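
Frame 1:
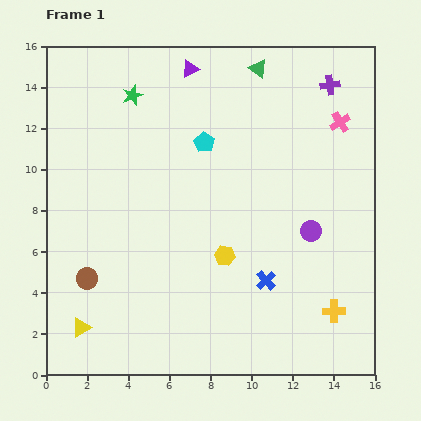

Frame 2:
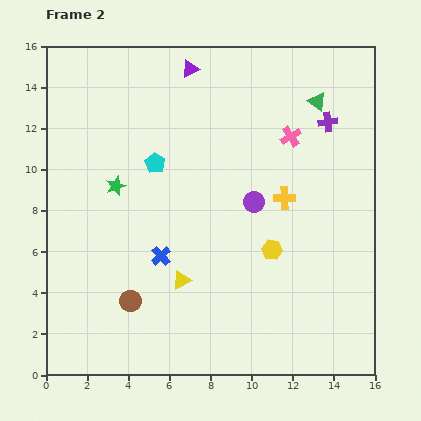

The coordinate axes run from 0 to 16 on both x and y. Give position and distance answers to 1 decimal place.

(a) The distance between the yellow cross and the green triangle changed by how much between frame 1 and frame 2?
-7.4

Distance in frame 1: 12.4. Distance in frame 2: 5.0.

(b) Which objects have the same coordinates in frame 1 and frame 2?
the purple triangle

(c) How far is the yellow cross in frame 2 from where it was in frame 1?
6.0

The yellow cross moved from (14.0, 3.1) to (11.6, 8.6), a distance of √(2.4² + 5.5²) ≈ 6.0.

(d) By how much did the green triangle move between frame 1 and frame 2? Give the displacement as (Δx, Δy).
(2.9, -1.6)

The green triangle was at (10.3, 14.9) in frame 1 and (13.2, 13.3) in frame 2.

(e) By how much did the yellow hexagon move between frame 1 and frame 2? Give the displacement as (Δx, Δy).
(2.3, 0.3)

The yellow hexagon was at (8.7, 5.8) in frame 1 and (11.0, 6.1) in frame 2.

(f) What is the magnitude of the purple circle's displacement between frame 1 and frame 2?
3.1

The purple circle moved from (12.9, 7.0) to (10.1, 8.4), a distance of √(2.8² + 1.4²) ≈ 3.1.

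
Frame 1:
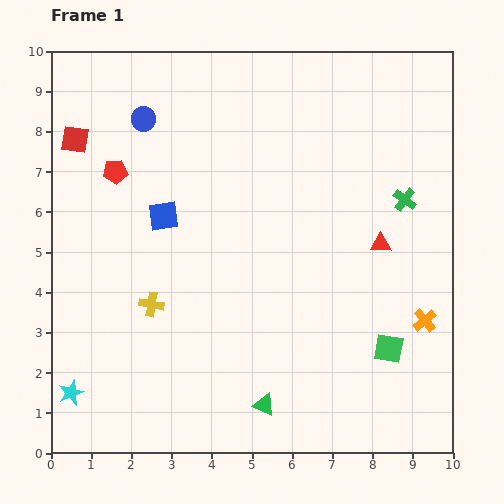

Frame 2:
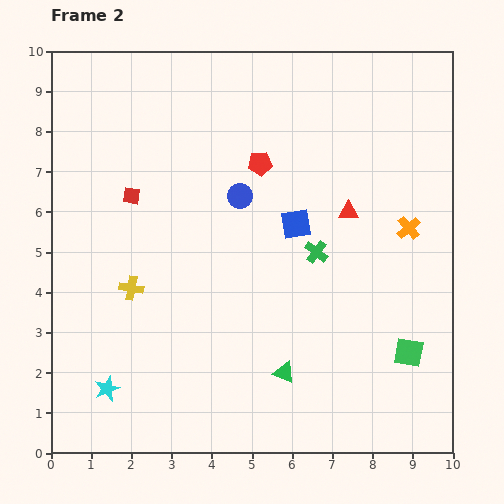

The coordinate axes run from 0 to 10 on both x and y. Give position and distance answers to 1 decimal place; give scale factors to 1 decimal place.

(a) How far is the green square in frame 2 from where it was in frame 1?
0.5

The green square moved from (8.4, 2.6) to (8.9, 2.5), a distance of √(0.5² + 0.1²) ≈ 0.5.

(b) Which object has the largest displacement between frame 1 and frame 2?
the red pentagon

(moved 3.6; next 3.3)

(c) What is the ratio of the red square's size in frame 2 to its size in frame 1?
0.6×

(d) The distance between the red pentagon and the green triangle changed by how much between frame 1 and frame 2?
-1.7

Distance in frame 1: 6.9. Distance in frame 2: 5.2.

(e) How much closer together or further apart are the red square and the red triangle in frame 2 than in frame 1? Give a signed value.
-2.6

Distance in frame 1: 8.0. Distance in frame 2: 5.4.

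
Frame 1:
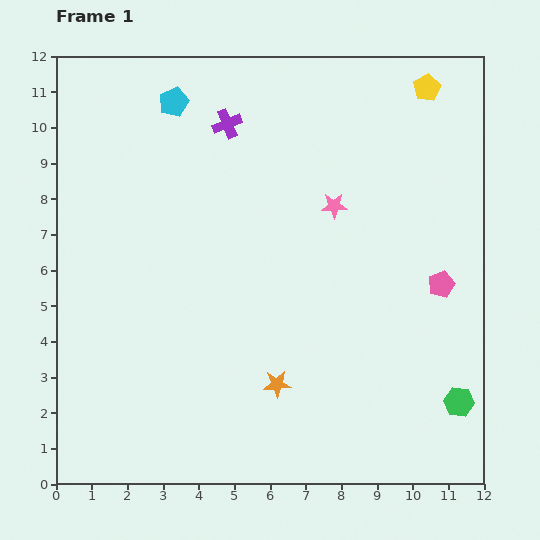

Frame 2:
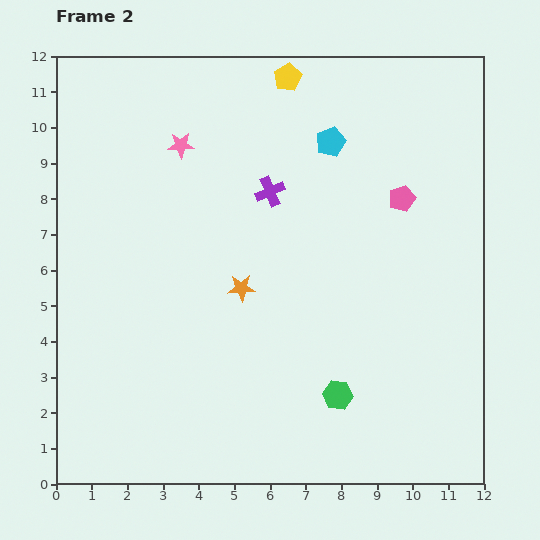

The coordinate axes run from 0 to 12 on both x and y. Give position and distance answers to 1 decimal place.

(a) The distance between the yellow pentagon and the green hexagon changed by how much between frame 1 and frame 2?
+0.2

Distance in frame 1: 8.8. Distance in frame 2: 9.0.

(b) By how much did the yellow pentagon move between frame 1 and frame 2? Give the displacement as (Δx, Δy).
(-3.9, 0.3)

The yellow pentagon was at (10.4, 11.1) in frame 1 and (6.5, 11.4) in frame 2.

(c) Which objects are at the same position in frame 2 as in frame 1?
none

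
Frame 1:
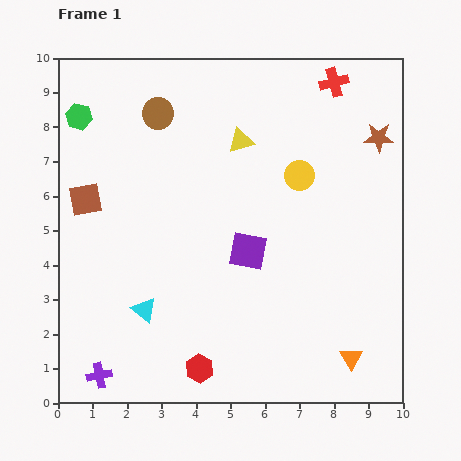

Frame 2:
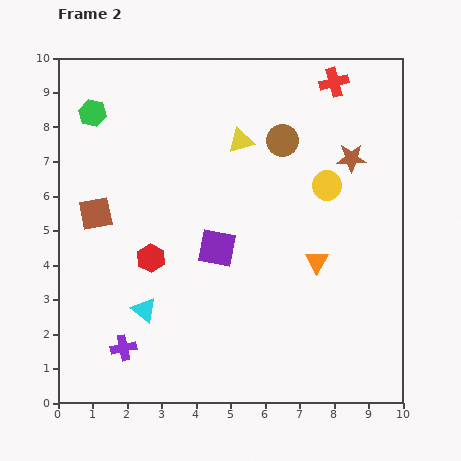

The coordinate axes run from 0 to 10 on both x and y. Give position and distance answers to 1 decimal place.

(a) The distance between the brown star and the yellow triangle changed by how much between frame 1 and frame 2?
-0.8

Distance in frame 1: 4.0. Distance in frame 2: 3.2.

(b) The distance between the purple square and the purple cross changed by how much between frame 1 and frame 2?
-1.6

Distance in frame 1: 5.6. Distance in frame 2: 4.0.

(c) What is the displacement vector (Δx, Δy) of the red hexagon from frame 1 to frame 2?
(-1.4, 3.2)

The red hexagon was at (4.1, 1.0) in frame 1 and (2.7, 4.2) in frame 2.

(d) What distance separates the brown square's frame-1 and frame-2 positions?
0.5

The brown square moved from (0.8, 5.9) to (1.1, 5.5), a distance of √(0.3² + 0.4²) ≈ 0.5.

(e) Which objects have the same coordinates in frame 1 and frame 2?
the yellow triangle, the cyan triangle, the red cross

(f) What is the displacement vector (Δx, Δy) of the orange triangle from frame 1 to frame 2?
(-1.0, 2.8)

The orange triangle was at (8.5, 1.3) in frame 1 and (7.5, 4.1) in frame 2.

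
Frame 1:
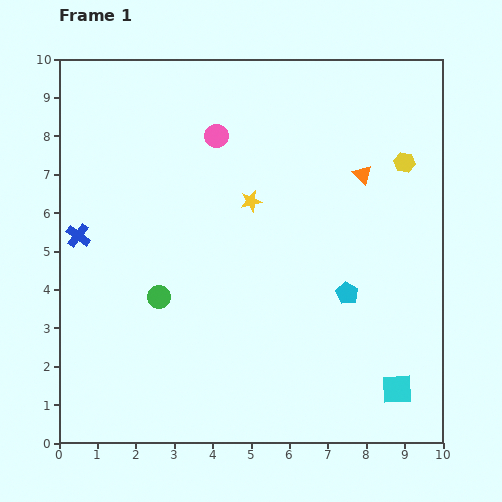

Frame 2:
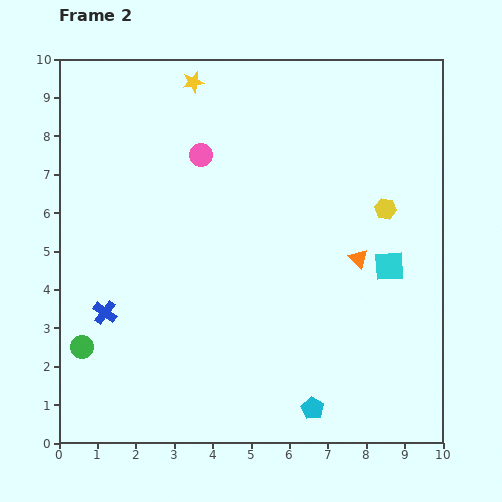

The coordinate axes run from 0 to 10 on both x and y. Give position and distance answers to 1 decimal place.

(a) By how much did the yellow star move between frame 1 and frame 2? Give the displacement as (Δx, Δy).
(-1.5, 3.1)

The yellow star was at (5.0, 6.3) in frame 1 and (3.5, 9.4) in frame 2.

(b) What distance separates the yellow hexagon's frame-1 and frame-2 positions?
1.3

The yellow hexagon moved from (9.0, 7.3) to (8.5, 6.1), a distance of √(0.5² + 1.2²) ≈ 1.3.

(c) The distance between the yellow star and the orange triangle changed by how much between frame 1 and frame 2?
+3.3

Distance in frame 1: 3.0. Distance in frame 2: 6.3.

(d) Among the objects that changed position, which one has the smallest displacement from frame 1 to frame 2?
the pink circle

(moved 0.6)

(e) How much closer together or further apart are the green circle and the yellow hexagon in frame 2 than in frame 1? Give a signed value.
+1.4

Distance in frame 1: 7.3. Distance in frame 2: 8.7.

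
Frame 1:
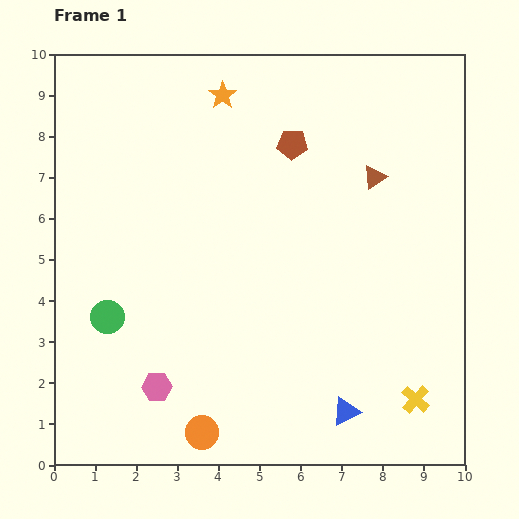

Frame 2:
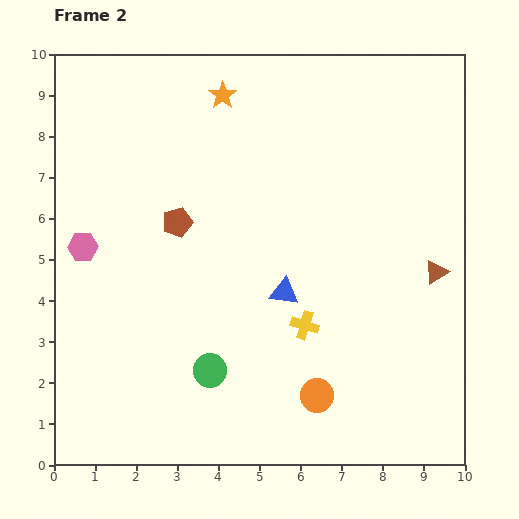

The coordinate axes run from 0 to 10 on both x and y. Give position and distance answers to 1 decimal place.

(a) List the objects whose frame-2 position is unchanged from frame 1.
the orange star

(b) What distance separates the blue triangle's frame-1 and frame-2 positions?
3.3

The blue triangle moved from (7.1, 1.3) to (5.6, 4.2), a distance of √(1.5² + 2.9²) ≈ 3.3.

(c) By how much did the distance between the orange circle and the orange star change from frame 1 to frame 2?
-0.5

Distance in frame 1: 8.2. Distance in frame 2: 7.7.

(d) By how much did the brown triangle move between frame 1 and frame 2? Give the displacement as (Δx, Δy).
(1.5, -2.3)

The brown triangle was at (7.8, 7.0) in frame 1 and (9.3, 4.7) in frame 2.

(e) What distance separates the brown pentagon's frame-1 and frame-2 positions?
3.4

The brown pentagon moved from (5.8, 7.8) to (3.0, 5.9), a distance of √(2.8² + 1.9²) ≈ 3.4.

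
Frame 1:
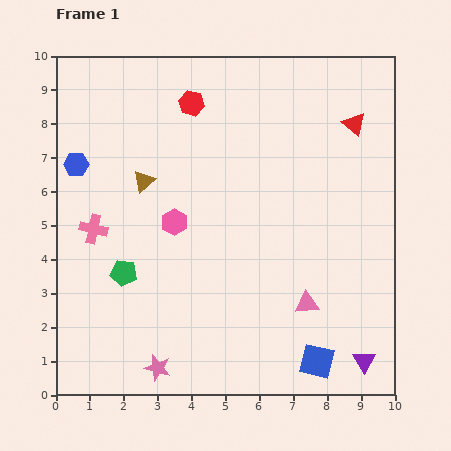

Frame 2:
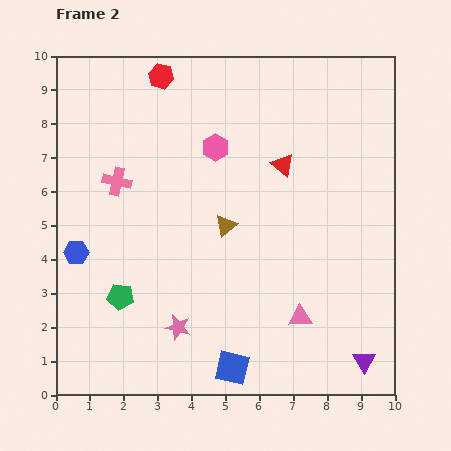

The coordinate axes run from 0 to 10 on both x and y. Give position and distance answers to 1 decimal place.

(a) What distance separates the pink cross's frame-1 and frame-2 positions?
1.6

The pink cross moved from (1.1, 4.9) to (1.8, 6.3), a distance of √(0.7² + 1.4²) ≈ 1.6.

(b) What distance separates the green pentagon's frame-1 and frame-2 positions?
0.7

The green pentagon moved from (2.0, 3.6) to (1.9, 2.9), a distance of √(0.1² + 0.7²) ≈ 0.7.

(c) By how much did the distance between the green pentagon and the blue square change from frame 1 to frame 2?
-2.4

Distance in frame 1: 6.3. Distance in frame 2: 3.9.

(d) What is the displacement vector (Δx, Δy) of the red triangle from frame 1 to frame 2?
(-2.1, -1.2)

The red triangle was at (8.8, 8.0) in frame 1 and (6.7, 6.8) in frame 2.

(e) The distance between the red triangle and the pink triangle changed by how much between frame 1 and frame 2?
-1.0

Distance in frame 1: 5.5. Distance in frame 2: 4.5.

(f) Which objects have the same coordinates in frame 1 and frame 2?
the purple triangle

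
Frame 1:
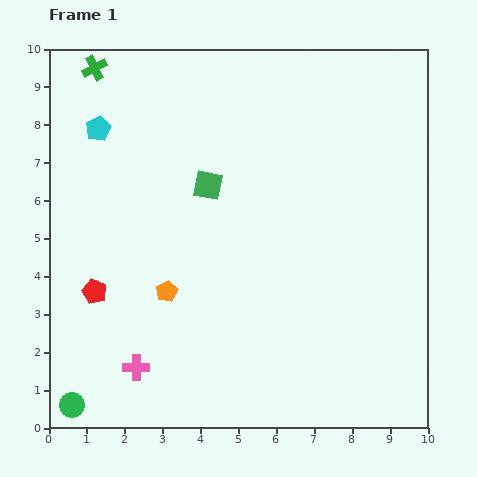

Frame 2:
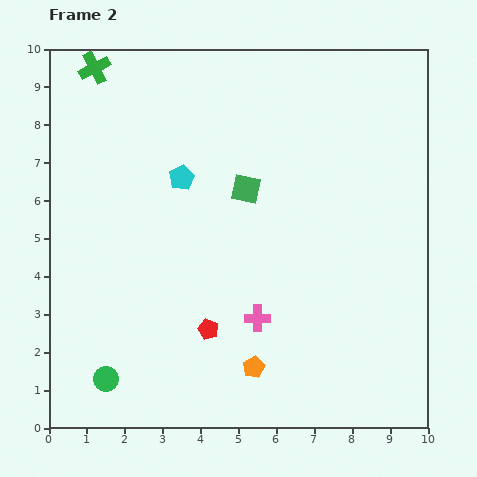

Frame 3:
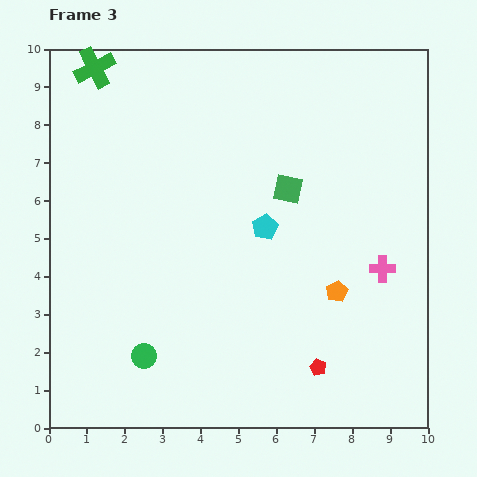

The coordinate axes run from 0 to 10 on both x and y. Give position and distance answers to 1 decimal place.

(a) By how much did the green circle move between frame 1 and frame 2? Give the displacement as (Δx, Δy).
(0.9, 0.7)

The green circle was at (0.6, 0.6) in frame 1 and (1.5, 1.3) in frame 2.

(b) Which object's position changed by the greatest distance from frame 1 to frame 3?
the pink cross

(moved 7.0; next 6.2)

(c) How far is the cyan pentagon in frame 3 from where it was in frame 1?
5.1

The cyan pentagon moved from (1.3, 7.9) to (5.7, 5.3), a distance of √(4.4² + 2.6²) ≈ 5.1.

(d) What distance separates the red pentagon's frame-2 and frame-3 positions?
3.1

The red pentagon moved from (4.2, 2.6) to (7.1, 1.6), a distance of √(2.9² + 1.0²) ≈ 3.1.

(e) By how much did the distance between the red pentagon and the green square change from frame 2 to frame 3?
+1.0

Distance in frame 2: 3.8. Distance in frame 3: 4.8.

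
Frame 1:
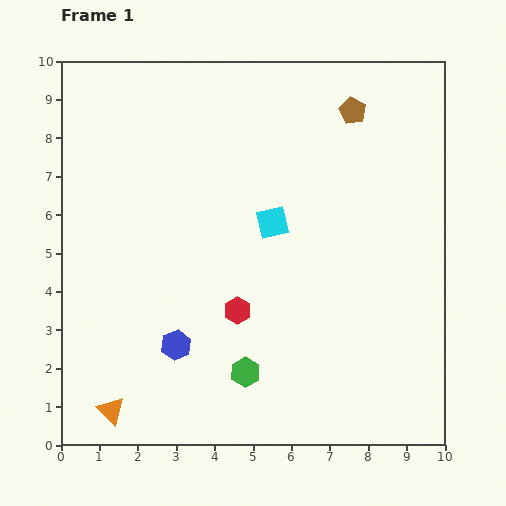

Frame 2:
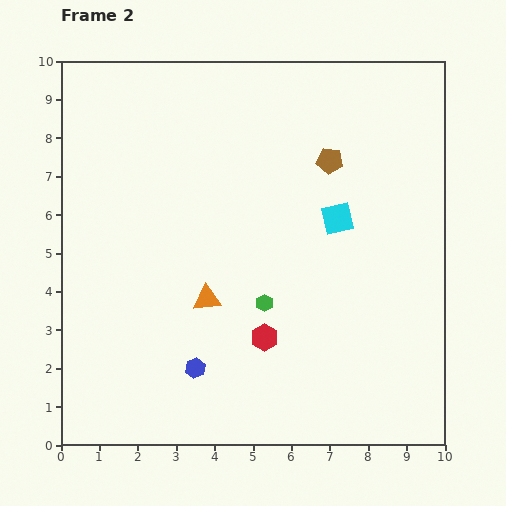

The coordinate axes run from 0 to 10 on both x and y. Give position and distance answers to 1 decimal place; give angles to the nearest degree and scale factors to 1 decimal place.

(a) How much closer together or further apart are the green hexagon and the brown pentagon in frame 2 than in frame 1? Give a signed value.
-3.3

Distance in frame 1: 7.4. Distance in frame 2: 4.1.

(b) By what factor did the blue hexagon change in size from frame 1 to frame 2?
0.7×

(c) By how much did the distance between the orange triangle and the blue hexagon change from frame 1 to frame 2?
-0.6

Distance in frame 1: 2.4. Distance in frame 2: 1.8.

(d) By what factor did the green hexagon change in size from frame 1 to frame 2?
0.6×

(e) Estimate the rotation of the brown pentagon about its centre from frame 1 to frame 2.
20° counter-clockwise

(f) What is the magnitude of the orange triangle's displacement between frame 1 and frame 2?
3.8

The orange triangle moved from (1.3, 0.9) to (3.8, 3.8), a distance of √(2.5² + 2.9²) ≈ 3.8.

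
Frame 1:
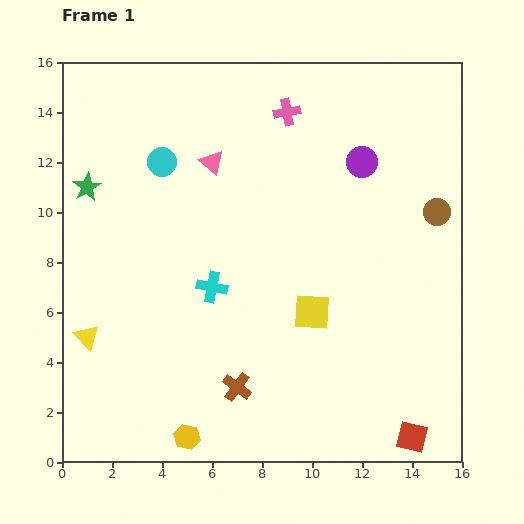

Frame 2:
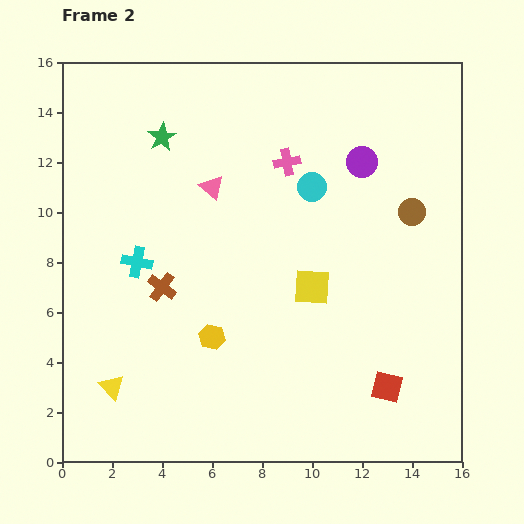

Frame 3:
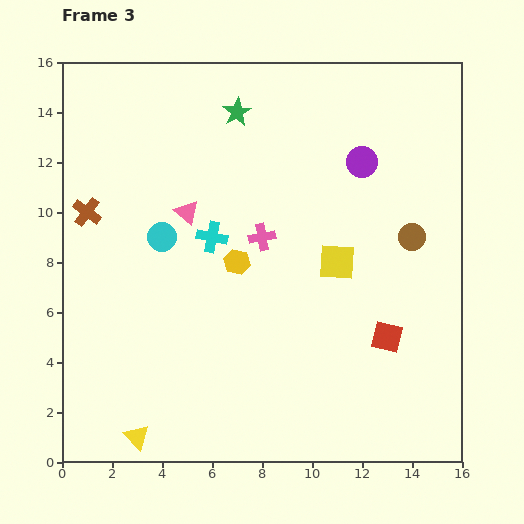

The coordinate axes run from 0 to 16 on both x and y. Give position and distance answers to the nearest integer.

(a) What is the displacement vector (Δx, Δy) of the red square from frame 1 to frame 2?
(-1, 2)

The red square was at (14, 1) in frame 1 and (13, 3) in frame 2.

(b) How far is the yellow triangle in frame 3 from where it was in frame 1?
4

The yellow triangle moved from (1, 5) to (3, 1), a distance of √(2² + 4²) ≈ 4.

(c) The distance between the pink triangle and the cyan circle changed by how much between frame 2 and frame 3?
-3

Distance in frame 2: 4. Distance in frame 3: 1.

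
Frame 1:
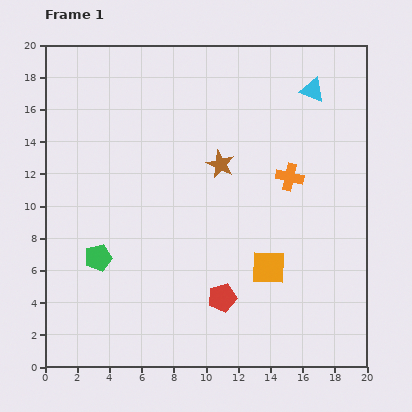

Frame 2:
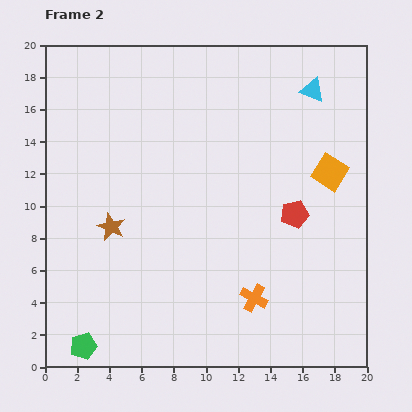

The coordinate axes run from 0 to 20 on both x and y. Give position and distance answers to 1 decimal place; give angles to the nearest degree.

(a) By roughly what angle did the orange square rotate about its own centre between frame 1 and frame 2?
30° clockwise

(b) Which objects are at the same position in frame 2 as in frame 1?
the cyan triangle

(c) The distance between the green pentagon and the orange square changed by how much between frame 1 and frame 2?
+8.1

Distance in frame 1: 10.6. Distance in frame 2: 18.7.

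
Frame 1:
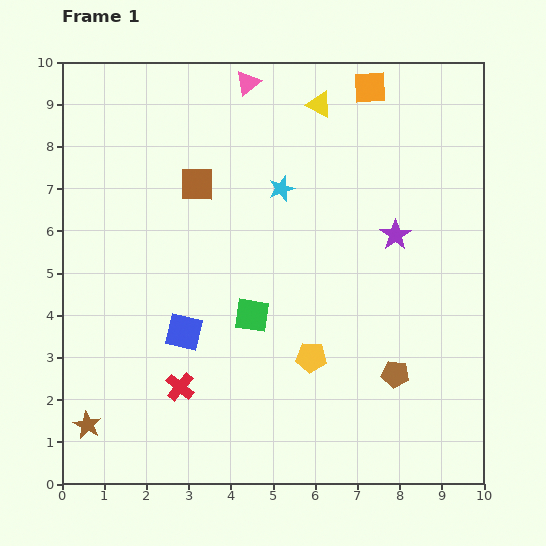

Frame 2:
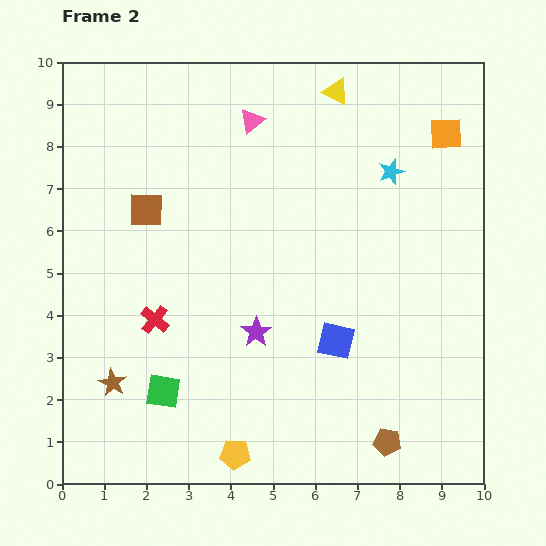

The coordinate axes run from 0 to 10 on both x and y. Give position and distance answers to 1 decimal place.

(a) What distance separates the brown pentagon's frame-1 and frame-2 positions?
1.6

The brown pentagon moved from (7.9, 2.6) to (7.7, 1.0), a distance of √(0.2² + 1.6²) ≈ 1.6.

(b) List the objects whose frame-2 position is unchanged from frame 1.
none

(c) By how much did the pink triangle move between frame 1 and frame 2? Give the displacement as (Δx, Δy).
(0.1, -0.9)

The pink triangle was at (4.4, 9.5) in frame 1 and (4.5, 8.6) in frame 2.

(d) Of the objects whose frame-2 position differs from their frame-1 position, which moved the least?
the yellow triangle

(moved 0.5)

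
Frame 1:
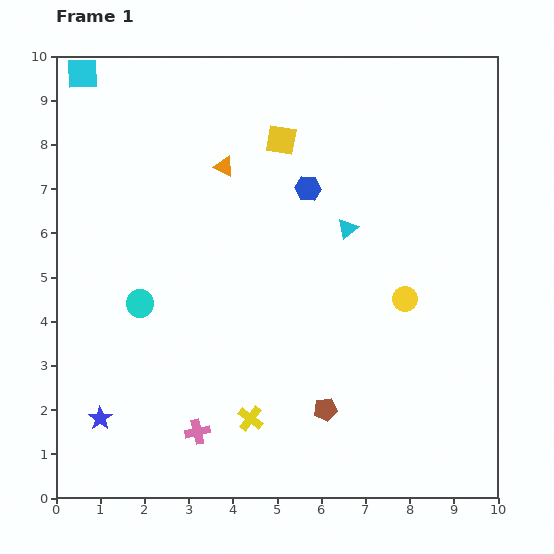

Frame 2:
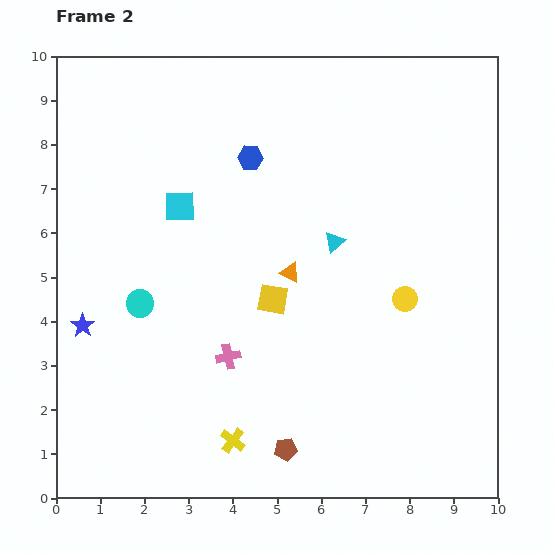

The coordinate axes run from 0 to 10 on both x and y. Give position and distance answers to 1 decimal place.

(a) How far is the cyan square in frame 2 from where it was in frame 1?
3.7

The cyan square moved from (0.6, 9.6) to (2.8, 6.6), a distance of √(2.2² + 3.0²) ≈ 3.7.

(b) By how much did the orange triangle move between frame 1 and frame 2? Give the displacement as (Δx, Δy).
(1.5, -2.4)

The orange triangle was at (3.8, 7.5) in frame 1 and (5.3, 5.1) in frame 2.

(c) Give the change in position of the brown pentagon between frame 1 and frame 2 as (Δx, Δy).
(-0.9, -0.9)

The brown pentagon was at (6.1, 2.0) in frame 1 and (5.2, 1.1) in frame 2.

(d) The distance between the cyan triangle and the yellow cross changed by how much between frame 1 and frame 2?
+0.3

Distance in frame 1: 4.8. Distance in frame 2: 5.1.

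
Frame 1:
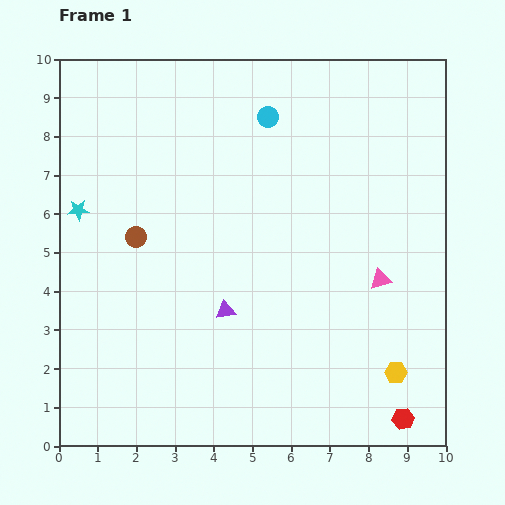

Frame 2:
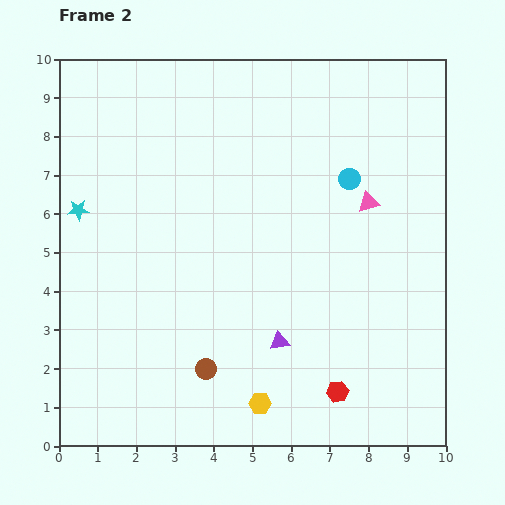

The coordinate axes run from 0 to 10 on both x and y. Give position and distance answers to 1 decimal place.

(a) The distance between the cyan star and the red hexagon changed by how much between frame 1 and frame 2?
-1.8

Distance in frame 1: 10.0. Distance in frame 2: 8.2.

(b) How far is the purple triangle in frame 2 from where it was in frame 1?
1.6

The purple triangle moved from (4.3, 3.5) to (5.7, 2.7), a distance of √(1.4² + 0.8²) ≈ 1.6.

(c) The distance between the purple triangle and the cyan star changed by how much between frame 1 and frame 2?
+1.6

Distance in frame 1: 4.6. Distance in frame 2: 6.2.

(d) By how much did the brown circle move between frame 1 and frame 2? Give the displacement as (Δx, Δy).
(1.8, -3.4)

The brown circle was at (2.0, 5.4) in frame 1 and (3.8, 2.0) in frame 2.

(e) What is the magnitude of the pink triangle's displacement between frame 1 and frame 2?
2.0

The pink triangle moved from (8.3, 4.3) to (8.0, 6.3), a distance of √(0.3² + 2.0²) ≈ 2.0.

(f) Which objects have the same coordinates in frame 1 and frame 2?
the cyan star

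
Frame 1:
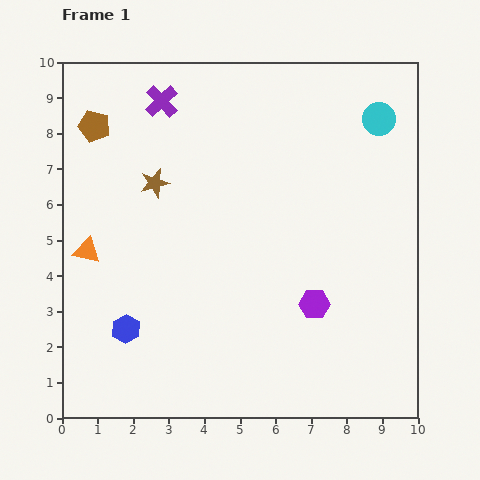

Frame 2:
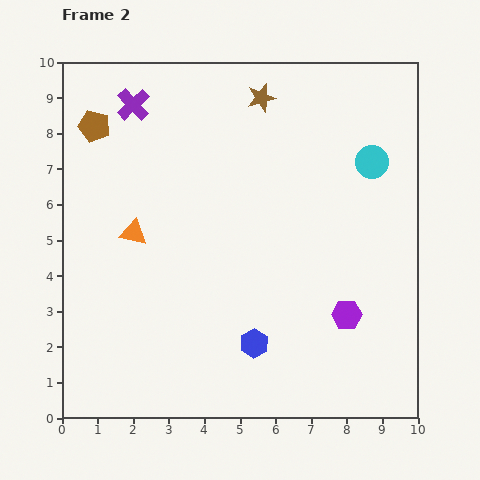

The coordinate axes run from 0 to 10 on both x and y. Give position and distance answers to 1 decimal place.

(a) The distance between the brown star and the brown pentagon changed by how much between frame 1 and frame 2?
+2.5

Distance in frame 1: 2.3. Distance in frame 2: 4.8.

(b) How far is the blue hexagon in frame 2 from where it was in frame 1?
3.6

The blue hexagon moved from (1.8, 2.5) to (5.4, 2.1), a distance of √(3.6² + 0.4²) ≈ 3.6.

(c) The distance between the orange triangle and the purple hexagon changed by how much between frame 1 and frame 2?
-0.2

Distance in frame 1: 6.6. Distance in frame 2: 6.4.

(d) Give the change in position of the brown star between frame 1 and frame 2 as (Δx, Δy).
(3.0, 2.4)

The brown star was at (2.6, 6.6) in frame 1 and (5.6, 9.0) in frame 2.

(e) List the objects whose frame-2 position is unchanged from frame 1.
the brown pentagon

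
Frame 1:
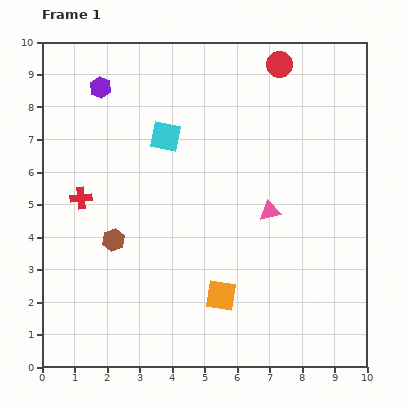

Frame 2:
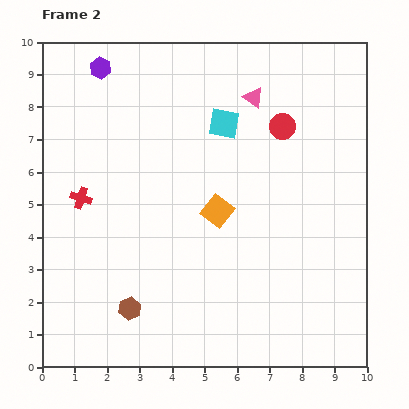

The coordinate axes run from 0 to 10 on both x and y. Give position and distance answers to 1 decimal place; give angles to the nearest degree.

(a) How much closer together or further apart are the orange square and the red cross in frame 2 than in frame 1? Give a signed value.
-1.0

Distance in frame 1: 5.2. Distance in frame 2: 4.2.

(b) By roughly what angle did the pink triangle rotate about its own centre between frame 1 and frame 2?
46° clockwise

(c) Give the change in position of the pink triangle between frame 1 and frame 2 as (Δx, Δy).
(-0.5, 3.5)

The pink triangle was at (7.0, 4.8) in frame 1 and (6.5, 8.3) in frame 2.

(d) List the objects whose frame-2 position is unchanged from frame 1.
the red cross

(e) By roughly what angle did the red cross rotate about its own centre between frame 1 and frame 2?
25° clockwise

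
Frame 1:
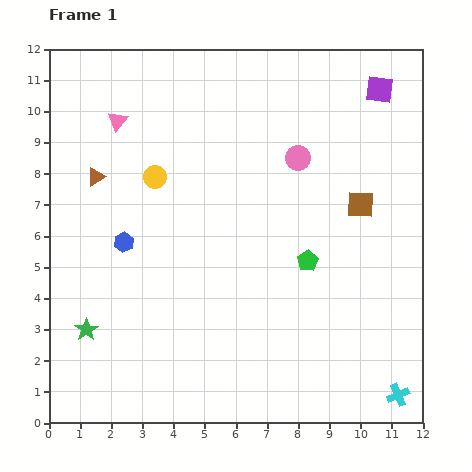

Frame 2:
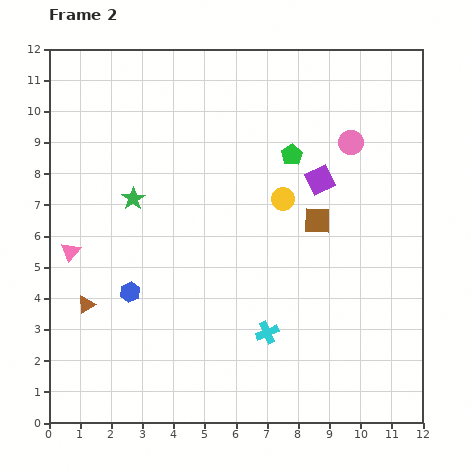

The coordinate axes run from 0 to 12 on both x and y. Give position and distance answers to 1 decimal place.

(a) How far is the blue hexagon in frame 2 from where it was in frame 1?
1.6

The blue hexagon moved from (2.4, 5.8) to (2.6, 4.2), a distance of √(0.2² + 1.6²) ≈ 1.6.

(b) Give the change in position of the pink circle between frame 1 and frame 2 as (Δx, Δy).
(1.7, 0.5)

The pink circle was at (8.0, 8.5) in frame 1 and (9.7, 9.0) in frame 2.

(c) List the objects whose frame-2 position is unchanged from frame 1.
none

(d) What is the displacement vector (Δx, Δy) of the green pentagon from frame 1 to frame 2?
(-0.5, 3.4)

The green pentagon was at (8.3, 5.2) in frame 1 and (7.8, 8.6) in frame 2.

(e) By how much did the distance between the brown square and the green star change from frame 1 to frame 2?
-3.8

Distance in frame 1: 9.7. Distance in frame 2: 5.9.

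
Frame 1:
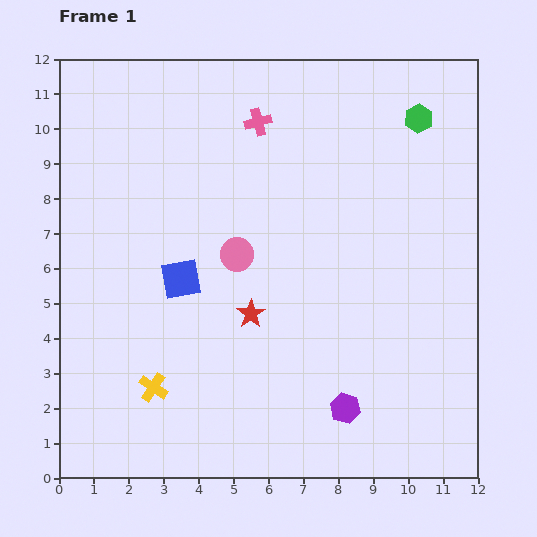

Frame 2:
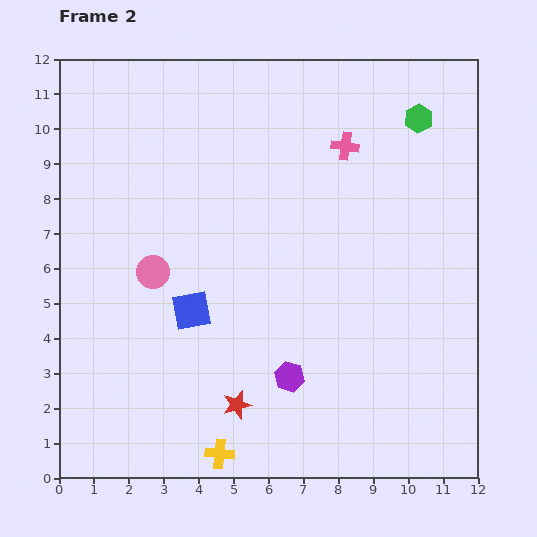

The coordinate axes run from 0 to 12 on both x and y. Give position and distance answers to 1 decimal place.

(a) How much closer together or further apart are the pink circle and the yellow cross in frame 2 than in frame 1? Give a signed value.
+1.0

Distance in frame 1: 4.5. Distance in frame 2: 5.5.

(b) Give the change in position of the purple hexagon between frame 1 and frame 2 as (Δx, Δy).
(-1.6, 0.9)

The purple hexagon was at (8.2, 2.0) in frame 1 and (6.6, 2.9) in frame 2.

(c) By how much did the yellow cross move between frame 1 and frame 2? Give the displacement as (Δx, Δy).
(1.9, -1.9)

The yellow cross was at (2.7, 2.6) in frame 1 and (4.6, 0.7) in frame 2.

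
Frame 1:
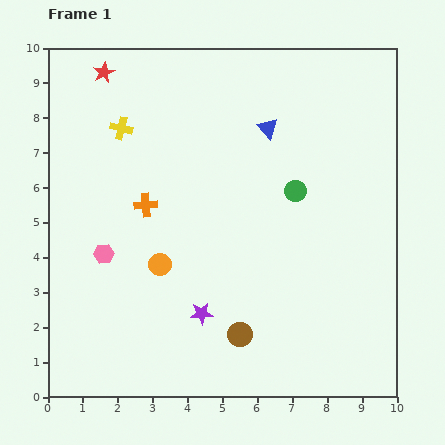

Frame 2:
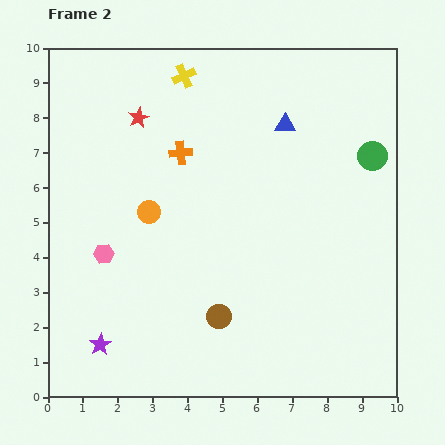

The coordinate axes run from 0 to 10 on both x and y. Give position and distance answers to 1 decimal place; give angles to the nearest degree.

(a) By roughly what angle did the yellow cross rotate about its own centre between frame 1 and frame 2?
39° counter-clockwise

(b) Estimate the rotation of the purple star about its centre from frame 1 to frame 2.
28° counter-clockwise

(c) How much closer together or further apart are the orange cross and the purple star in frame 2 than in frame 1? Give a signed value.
+2.5

Distance in frame 1: 3.5. Distance in frame 2: 6.0.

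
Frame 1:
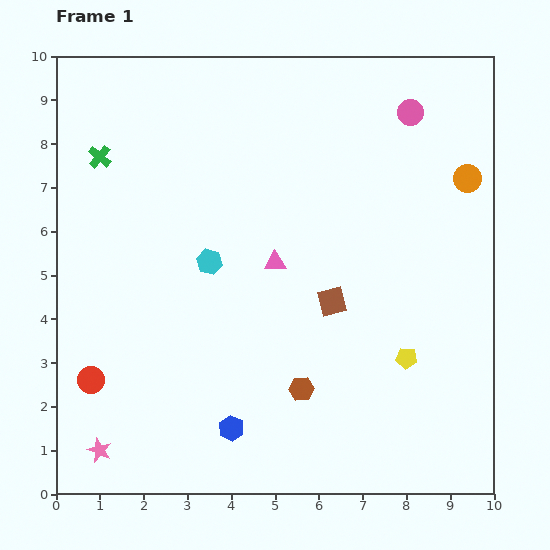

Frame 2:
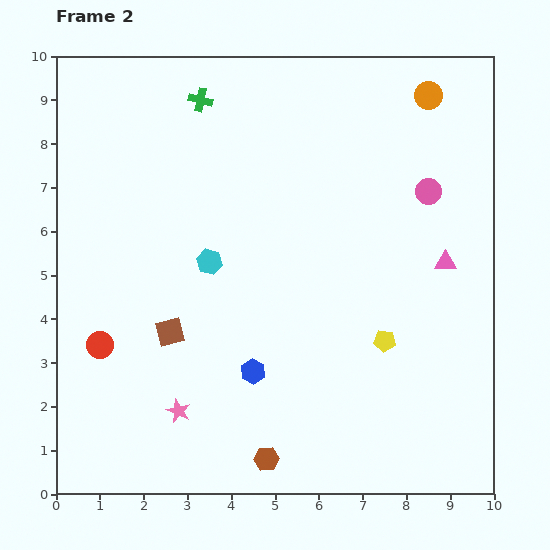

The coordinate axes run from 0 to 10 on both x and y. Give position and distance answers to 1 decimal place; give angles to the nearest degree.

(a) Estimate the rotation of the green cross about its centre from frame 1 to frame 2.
26° counter-clockwise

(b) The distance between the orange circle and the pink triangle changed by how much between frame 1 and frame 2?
-1.0

Distance in frame 1: 4.8. Distance in frame 2: 3.8.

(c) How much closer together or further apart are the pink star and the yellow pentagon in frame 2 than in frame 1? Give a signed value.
-2.3

Distance in frame 1: 7.3. Distance in frame 2: 5.0.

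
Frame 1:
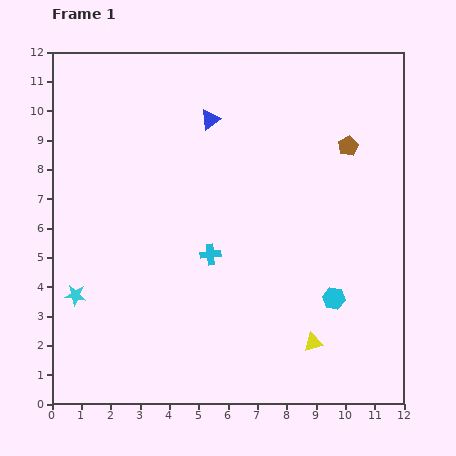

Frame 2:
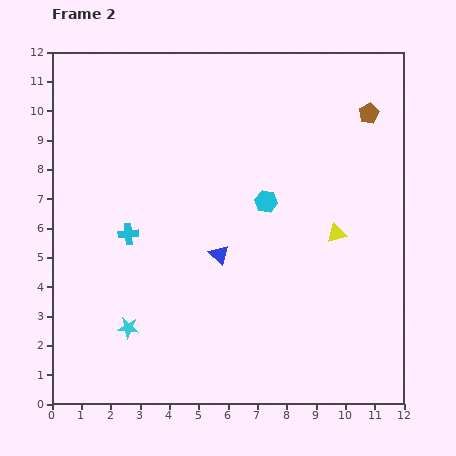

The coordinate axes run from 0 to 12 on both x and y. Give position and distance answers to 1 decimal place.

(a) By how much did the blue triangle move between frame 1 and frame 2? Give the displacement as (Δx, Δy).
(0.3, -4.6)

The blue triangle was at (5.4, 9.7) in frame 1 and (5.7, 5.1) in frame 2.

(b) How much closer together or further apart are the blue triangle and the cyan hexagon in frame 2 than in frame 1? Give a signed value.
-5.0

Distance in frame 1: 7.4. Distance in frame 2: 2.4.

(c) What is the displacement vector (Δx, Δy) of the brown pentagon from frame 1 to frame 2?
(0.7, 1.1)

The brown pentagon was at (10.1, 8.8) in frame 1 and (10.8, 9.9) in frame 2.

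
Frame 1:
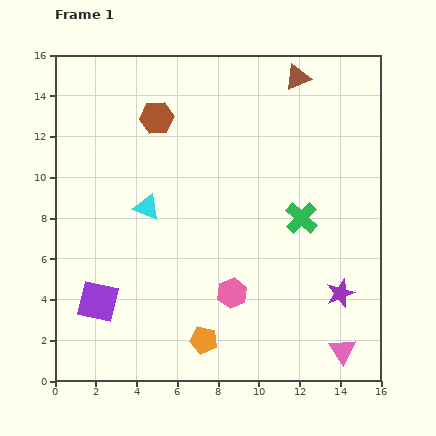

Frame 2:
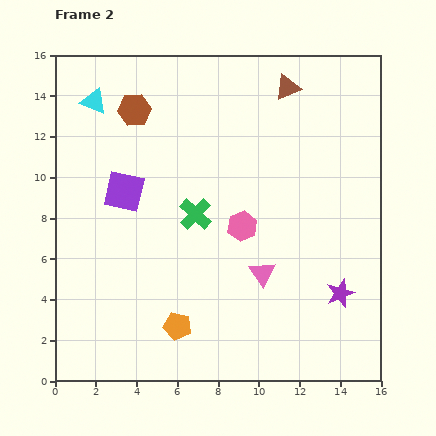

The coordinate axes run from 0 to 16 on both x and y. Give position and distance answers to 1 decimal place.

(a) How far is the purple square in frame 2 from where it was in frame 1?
5.6

The purple square moved from (2.1, 3.9) to (3.4, 9.3), a distance of √(1.3² + 5.4²) ≈ 5.6.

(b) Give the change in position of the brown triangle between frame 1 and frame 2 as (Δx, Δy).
(-0.5, -0.5)

The brown triangle was at (11.9, 14.9) in frame 1 and (11.4, 14.4) in frame 2.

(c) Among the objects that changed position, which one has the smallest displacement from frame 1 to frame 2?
the brown triangle

(moved 0.7)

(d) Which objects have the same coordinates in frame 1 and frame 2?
the purple star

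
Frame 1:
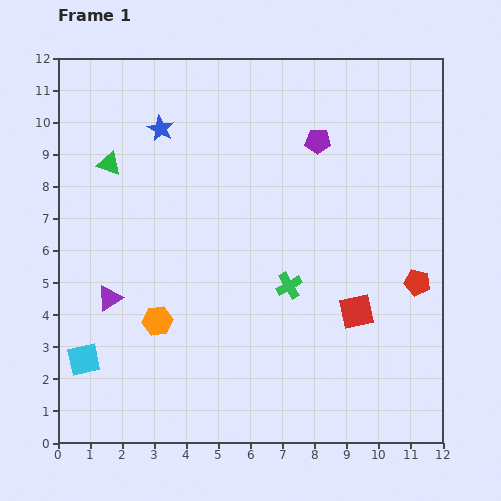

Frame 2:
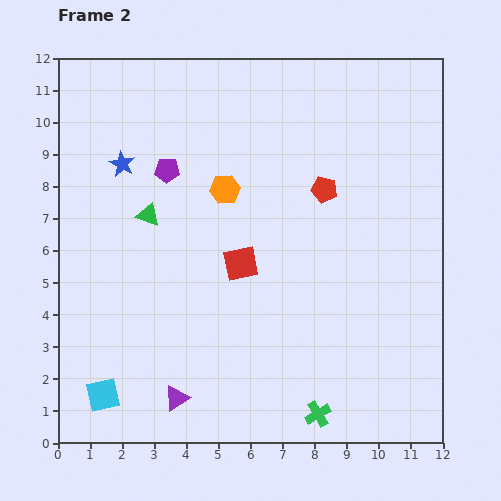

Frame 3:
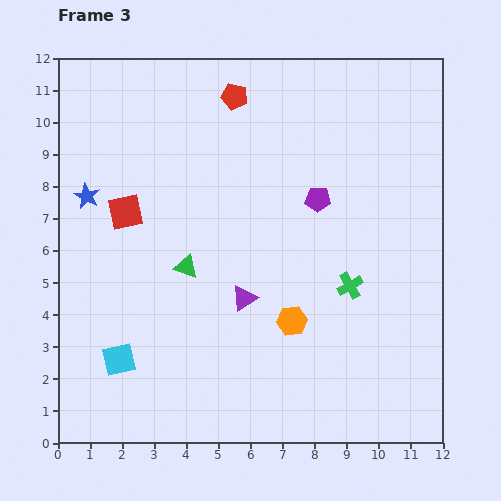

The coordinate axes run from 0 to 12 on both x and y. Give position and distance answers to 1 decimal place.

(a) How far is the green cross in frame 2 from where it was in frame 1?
4.1

The green cross moved from (7.2, 4.9) to (8.1, 0.9), a distance of √(0.9² + 4.0²) ≈ 4.1.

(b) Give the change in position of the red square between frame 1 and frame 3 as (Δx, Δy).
(-7.2, 3.1)

The red square was at (9.3, 4.1) in frame 1 and (2.1, 7.2) in frame 3.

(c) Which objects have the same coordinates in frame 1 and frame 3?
none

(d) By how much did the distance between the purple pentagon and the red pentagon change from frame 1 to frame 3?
-1.3

Distance in frame 1: 5.4. Distance in frame 3: 4.1.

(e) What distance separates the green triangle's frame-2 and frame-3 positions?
2.0

The green triangle moved from (2.8, 7.1) to (4.0, 5.5), a distance of √(1.2² + 1.6²) ≈ 2.0.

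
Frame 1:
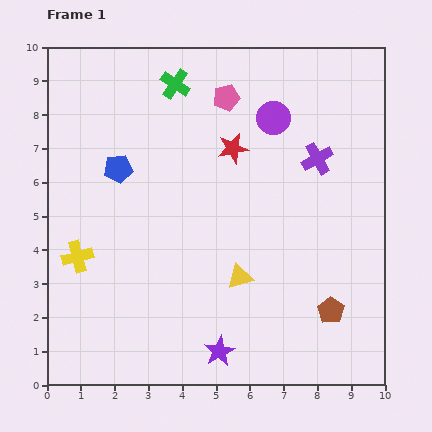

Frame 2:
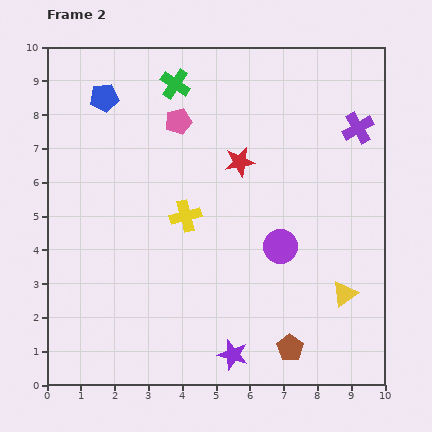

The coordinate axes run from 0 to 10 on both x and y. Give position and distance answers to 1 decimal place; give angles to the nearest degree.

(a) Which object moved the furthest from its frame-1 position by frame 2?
the purple circle

(moved 3.8; next 3.4)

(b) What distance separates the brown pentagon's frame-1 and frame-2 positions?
1.6

The brown pentagon moved from (8.4, 2.2) to (7.2, 1.1), a distance of √(1.2² + 1.1²) ≈ 1.6.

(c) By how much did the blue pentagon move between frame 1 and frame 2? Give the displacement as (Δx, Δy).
(-0.4, 2.1)

The blue pentagon was at (2.1, 6.4) in frame 1 and (1.7, 8.5) in frame 2.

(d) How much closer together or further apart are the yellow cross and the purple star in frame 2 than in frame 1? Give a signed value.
-0.7

Distance in frame 1: 5.0. Distance in frame 2: 4.3.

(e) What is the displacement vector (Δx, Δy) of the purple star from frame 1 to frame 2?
(0.4, -0.1)

The purple star was at (5.1, 1.0) in frame 1 and (5.5, 0.9) in frame 2.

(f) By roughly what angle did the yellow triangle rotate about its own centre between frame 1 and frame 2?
18° counter-clockwise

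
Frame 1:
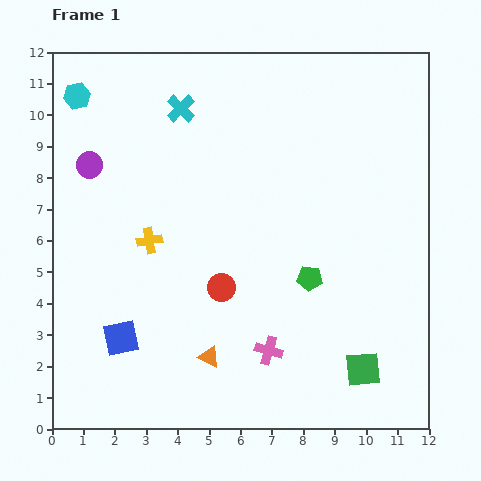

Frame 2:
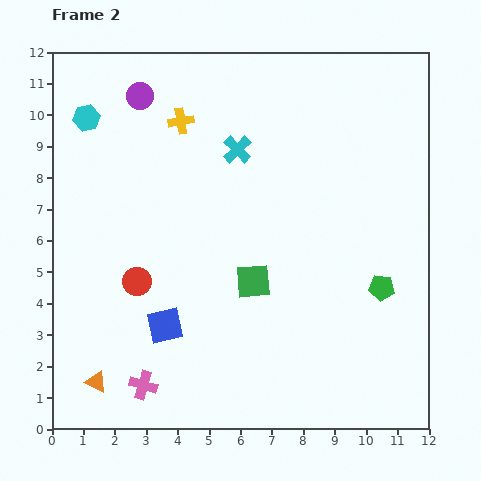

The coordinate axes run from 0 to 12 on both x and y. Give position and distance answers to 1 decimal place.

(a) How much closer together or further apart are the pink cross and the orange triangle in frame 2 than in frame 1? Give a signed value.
-0.4

Distance in frame 1: 1.9. Distance in frame 2: 1.5.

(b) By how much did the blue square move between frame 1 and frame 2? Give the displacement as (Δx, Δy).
(1.4, 0.4)

The blue square was at (2.2, 2.9) in frame 1 and (3.6, 3.3) in frame 2.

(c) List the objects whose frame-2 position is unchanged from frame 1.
none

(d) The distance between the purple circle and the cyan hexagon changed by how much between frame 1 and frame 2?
-0.4

Distance in frame 1: 2.2. Distance in frame 2: 1.8.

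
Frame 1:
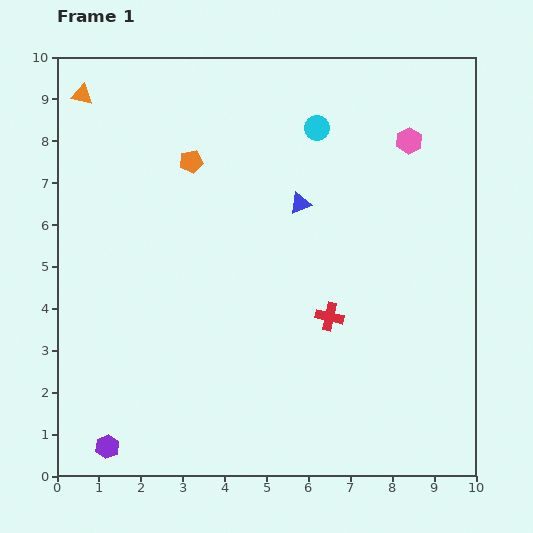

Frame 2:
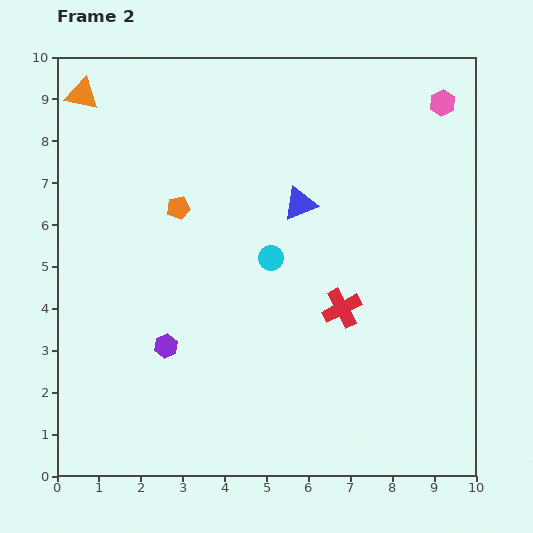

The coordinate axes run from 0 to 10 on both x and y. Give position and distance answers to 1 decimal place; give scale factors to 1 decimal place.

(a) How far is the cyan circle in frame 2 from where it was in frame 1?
3.3

The cyan circle moved from (6.2, 8.3) to (5.1, 5.2), a distance of √(1.1² + 3.1²) ≈ 3.3.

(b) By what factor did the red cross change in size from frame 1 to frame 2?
1.4×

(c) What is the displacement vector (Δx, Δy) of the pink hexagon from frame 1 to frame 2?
(0.8, 0.9)

The pink hexagon was at (8.4, 8.0) in frame 1 and (9.2, 8.9) in frame 2.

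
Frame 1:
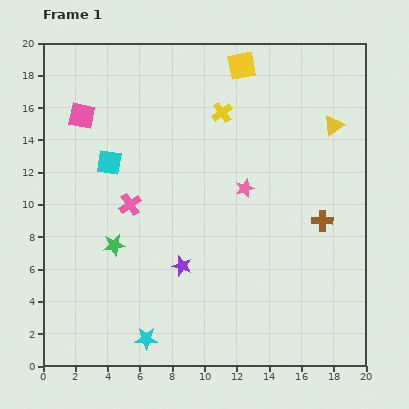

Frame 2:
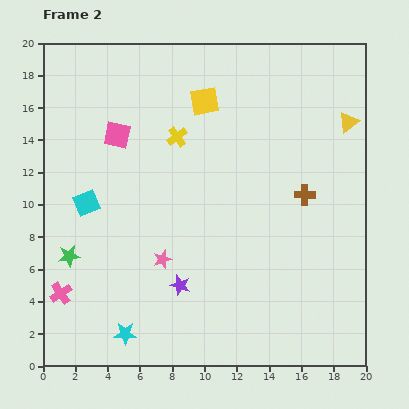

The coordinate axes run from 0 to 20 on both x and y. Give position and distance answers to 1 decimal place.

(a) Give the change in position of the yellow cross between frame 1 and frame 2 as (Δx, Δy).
(-2.8, -1.5)

The yellow cross was at (11.1, 15.7) in frame 1 and (8.3, 14.2) in frame 2.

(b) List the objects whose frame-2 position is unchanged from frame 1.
none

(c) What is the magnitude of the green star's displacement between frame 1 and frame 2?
2.9

The green star moved from (4.4, 7.5) to (1.6, 6.8), a distance of √(2.8² + 0.7²) ≈ 2.9.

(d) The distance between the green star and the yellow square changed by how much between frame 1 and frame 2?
-0.8

Distance in frame 1: 13.6. Distance in frame 2: 12.8.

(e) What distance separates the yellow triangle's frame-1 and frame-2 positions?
0.9

The yellow triangle moved from (18.0, 14.9) to (18.9, 15.1), a distance of √(0.9² + 0.2²) ≈ 0.9.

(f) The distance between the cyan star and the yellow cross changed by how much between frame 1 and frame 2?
-2.2

Distance in frame 1: 14.8. Distance in frame 2: 12.6.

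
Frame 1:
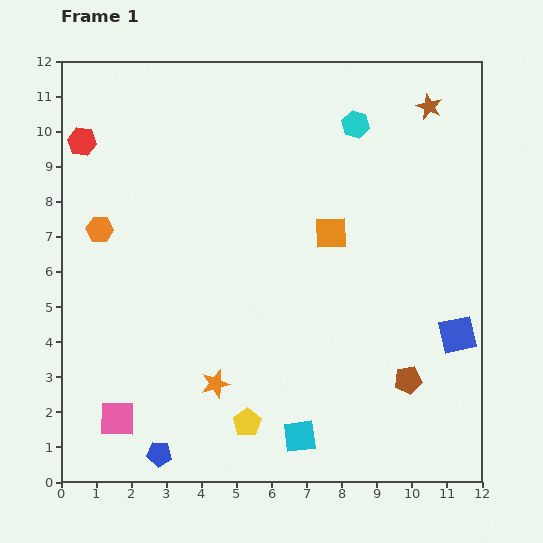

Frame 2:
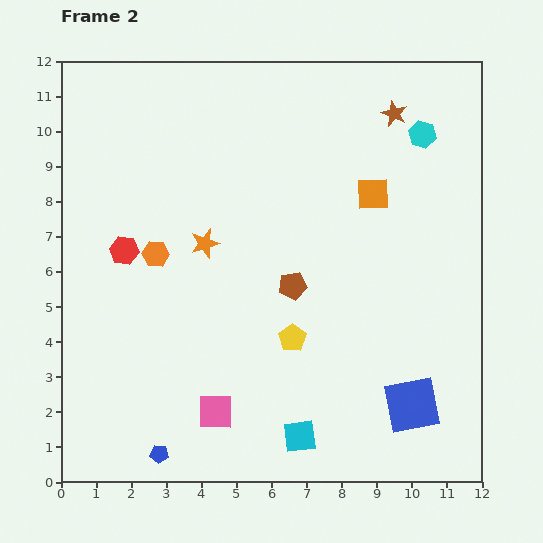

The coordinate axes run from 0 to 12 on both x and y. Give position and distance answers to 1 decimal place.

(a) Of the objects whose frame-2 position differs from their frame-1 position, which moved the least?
the brown star

(moved 1.0)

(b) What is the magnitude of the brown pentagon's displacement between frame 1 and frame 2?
4.3

The brown pentagon moved from (9.9, 2.9) to (6.6, 5.6), a distance of √(3.3² + 2.7²) ≈ 4.3.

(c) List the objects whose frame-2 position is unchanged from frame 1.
the cyan square, the blue pentagon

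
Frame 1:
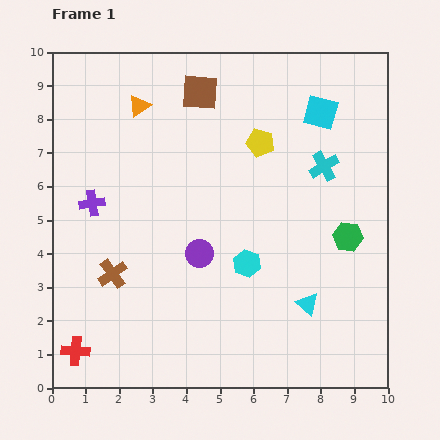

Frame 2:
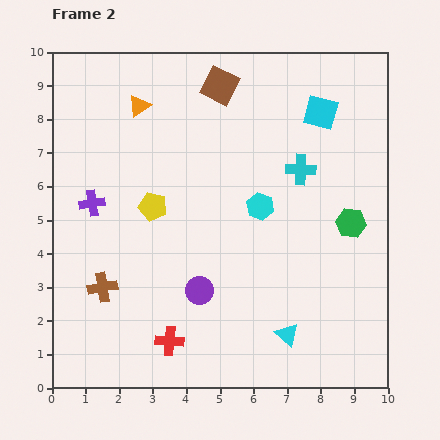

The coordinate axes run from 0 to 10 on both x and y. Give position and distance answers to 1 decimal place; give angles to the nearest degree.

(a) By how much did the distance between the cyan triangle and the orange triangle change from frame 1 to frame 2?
+0.4

Distance in frame 1: 7.7. Distance in frame 2: 8.1.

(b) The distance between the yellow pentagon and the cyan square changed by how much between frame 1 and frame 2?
+3.7

Distance in frame 1: 2.0. Distance in frame 2: 5.7.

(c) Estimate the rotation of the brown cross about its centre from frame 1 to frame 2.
26° clockwise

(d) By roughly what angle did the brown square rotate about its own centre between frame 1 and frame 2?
22° clockwise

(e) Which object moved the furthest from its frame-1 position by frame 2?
the yellow pentagon

(moved 3.7; next 2.8)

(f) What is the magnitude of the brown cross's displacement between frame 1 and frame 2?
0.5

The brown cross moved from (1.8, 3.4) to (1.5, 3.0), a distance of √(0.3² + 0.4²) ≈ 0.5.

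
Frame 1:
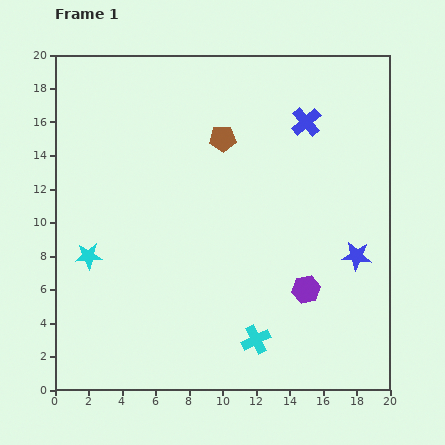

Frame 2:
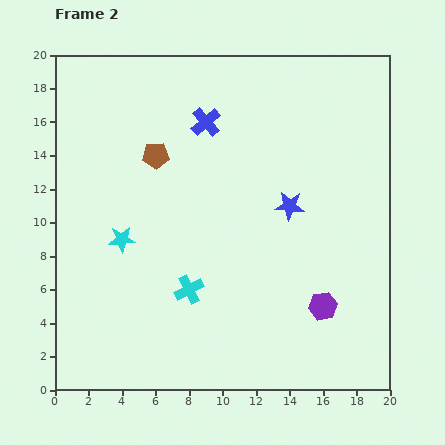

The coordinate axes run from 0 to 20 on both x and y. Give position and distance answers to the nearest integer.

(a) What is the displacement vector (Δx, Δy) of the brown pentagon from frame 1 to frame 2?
(-4, -1)

The brown pentagon was at (10, 15) in frame 1 and (6, 14) in frame 2.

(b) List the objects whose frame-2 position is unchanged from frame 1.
none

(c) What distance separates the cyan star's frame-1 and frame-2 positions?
2

The cyan star moved from (2, 8) to (4, 9), a distance of √(2² + 1²) ≈ 2.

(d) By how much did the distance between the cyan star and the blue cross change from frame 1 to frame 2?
-6

Distance in frame 1: 15. Distance in frame 2: 9.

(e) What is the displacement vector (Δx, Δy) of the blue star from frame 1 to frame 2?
(-4, 3)

The blue star was at (18, 8) in frame 1 and (14, 11) in frame 2.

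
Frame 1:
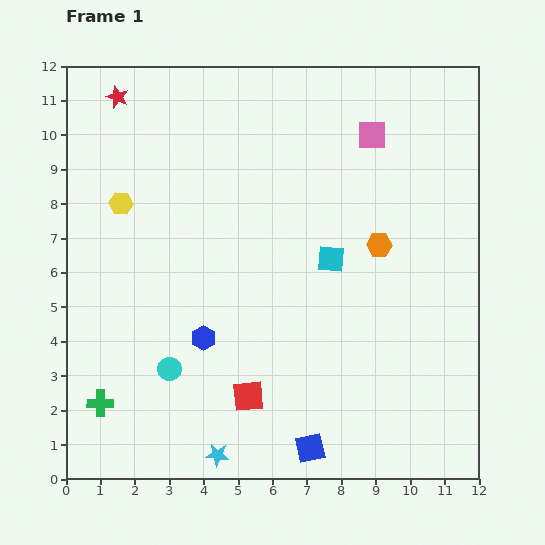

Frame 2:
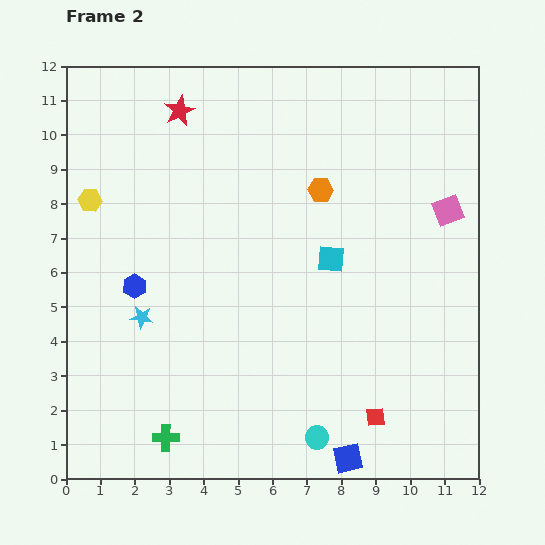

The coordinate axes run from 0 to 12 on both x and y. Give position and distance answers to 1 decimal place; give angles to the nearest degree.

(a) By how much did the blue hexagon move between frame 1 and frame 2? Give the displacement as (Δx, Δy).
(-2.0, 1.5)

The blue hexagon was at (4.0, 4.1) in frame 1 and (2.0, 5.6) in frame 2.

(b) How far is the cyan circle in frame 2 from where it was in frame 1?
4.7

The cyan circle moved from (3.0, 3.2) to (7.3, 1.2), a distance of √(4.3² + 2.0²) ≈ 4.7.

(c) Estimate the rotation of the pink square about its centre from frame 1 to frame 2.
21° counter-clockwise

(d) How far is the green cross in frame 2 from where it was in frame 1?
2.1

The green cross moved from (1.0, 2.2) to (2.9, 1.2), a distance of √(1.9² + 1.0²) ≈ 2.1.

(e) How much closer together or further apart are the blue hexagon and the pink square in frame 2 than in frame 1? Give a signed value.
+1.7

Distance in frame 1: 7.7. Distance in frame 2: 9.4.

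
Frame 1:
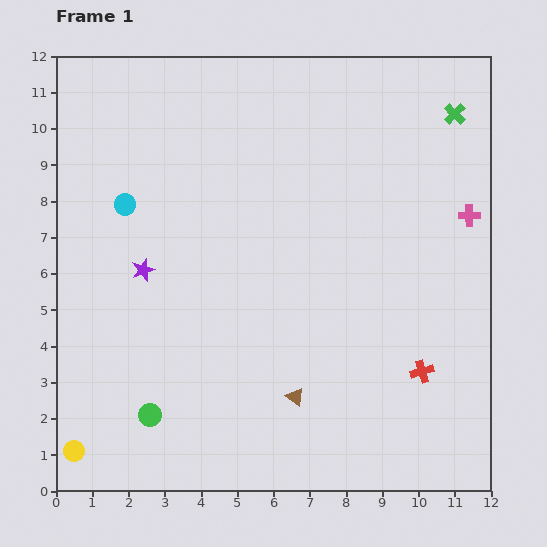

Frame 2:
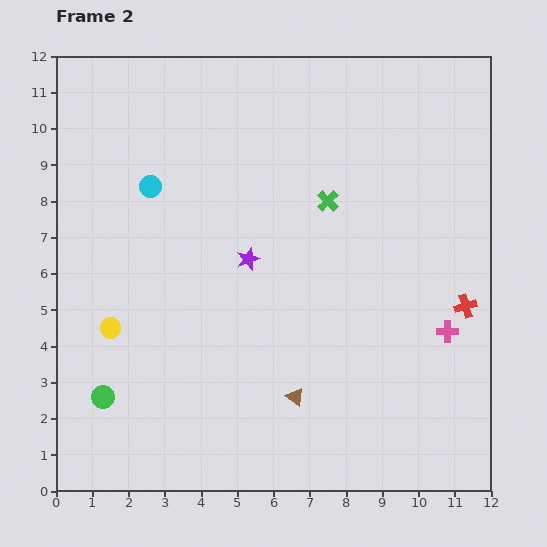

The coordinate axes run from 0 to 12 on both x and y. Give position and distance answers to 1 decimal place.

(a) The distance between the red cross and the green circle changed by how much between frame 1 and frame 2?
+2.7

Distance in frame 1: 7.6. Distance in frame 2: 10.3.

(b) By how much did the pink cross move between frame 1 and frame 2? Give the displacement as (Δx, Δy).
(-0.6, -3.2)

The pink cross was at (11.4, 7.6) in frame 1 and (10.8, 4.4) in frame 2.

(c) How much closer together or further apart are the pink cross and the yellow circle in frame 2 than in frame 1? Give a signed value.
-3.4

Distance in frame 1: 12.7. Distance in frame 2: 9.3.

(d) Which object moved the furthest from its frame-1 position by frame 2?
the green cross

(moved 4.2; next 3.5)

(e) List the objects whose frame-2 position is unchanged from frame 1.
the brown triangle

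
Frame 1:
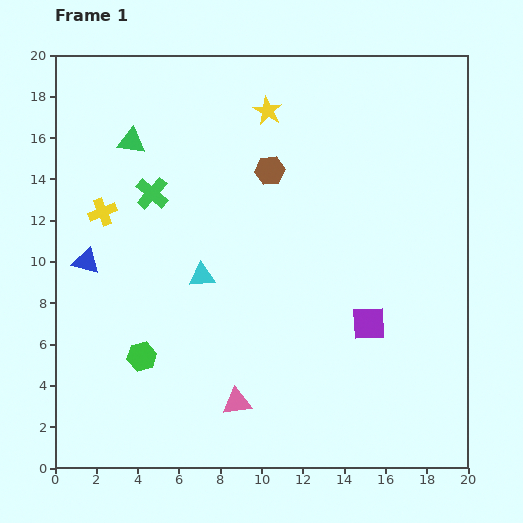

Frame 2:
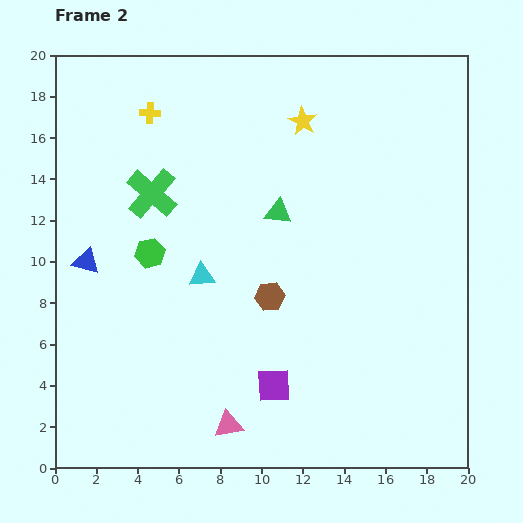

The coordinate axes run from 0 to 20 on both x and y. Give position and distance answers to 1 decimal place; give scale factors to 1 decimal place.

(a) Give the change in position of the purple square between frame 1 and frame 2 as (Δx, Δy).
(-4.6, -3.0)

The purple square was at (15.2, 7.0) in frame 1 and (10.6, 4.0) in frame 2.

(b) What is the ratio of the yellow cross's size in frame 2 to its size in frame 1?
0.7×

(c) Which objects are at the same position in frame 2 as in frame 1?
the cyan triangle, the blue triangle, the green cross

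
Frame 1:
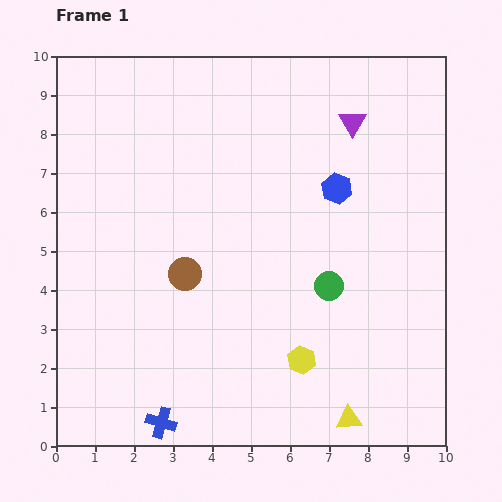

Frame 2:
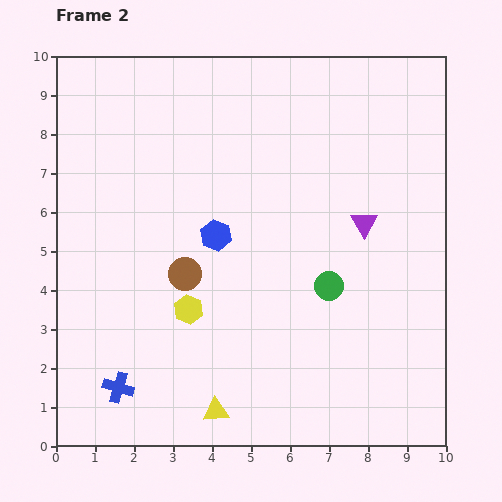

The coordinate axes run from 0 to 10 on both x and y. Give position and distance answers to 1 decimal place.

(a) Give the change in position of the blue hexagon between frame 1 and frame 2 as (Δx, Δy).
(-3.1, -1.2)

The blue hexagon was at (7.2, 6.6) in frame 1 and (4.1, 5.4) in frame 2.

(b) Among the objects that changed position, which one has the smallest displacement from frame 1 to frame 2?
the blue cross

(moved 1.4)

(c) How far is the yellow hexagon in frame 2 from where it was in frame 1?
3.2

The yellow hexagon moved from (6.3, 2.2) to (3.4, 3.5), a distance of √(2.9² + 1.3²) ≈ 3.2.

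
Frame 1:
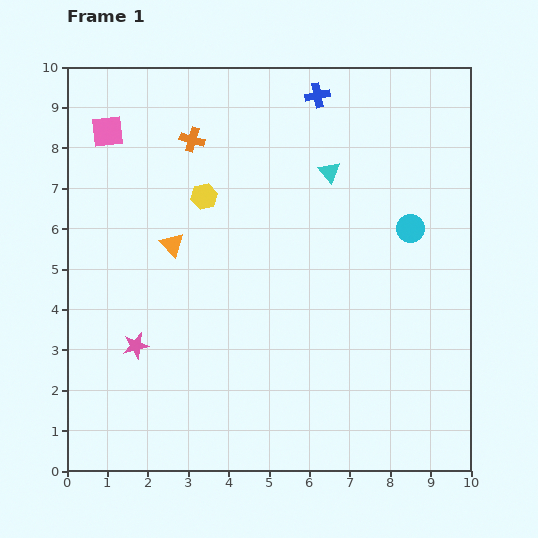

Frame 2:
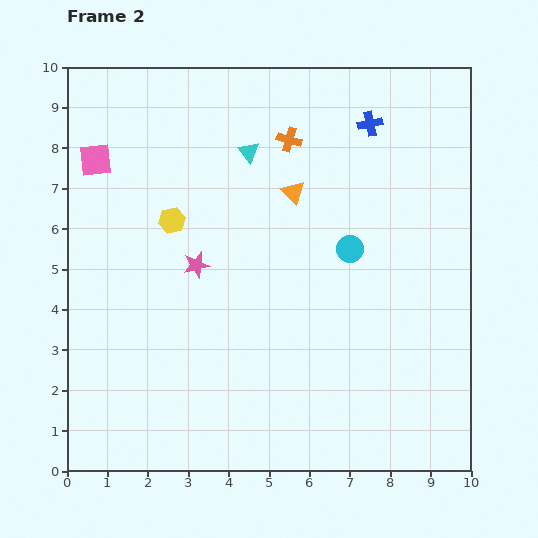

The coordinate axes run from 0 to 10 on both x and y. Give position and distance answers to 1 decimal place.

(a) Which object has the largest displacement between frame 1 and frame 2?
the orange triangle

(moved 3.3; next 2.5)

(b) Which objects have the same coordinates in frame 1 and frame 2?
none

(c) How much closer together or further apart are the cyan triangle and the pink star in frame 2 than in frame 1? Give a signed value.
-3.3

Distance in frame 1: 6.4. Distance in frame 2: 3.1.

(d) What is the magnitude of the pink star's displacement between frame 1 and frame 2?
2.5

The pink star moved from (1.7, 3.1) to (3.2, 5.1), a distance of √(1.5² + 2.0²) ≈ 2.5.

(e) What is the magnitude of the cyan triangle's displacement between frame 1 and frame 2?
2.1

The cyan triangle moved from (6.5, 7.4) to (4.5, 7.9), a distance of √(2.0² + 0.5²) ≈ 2.1.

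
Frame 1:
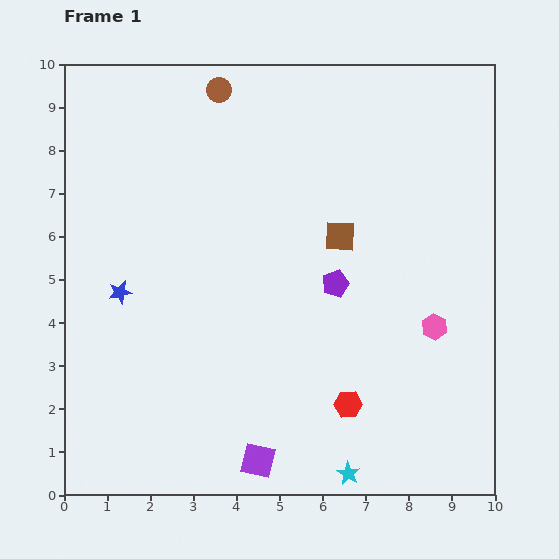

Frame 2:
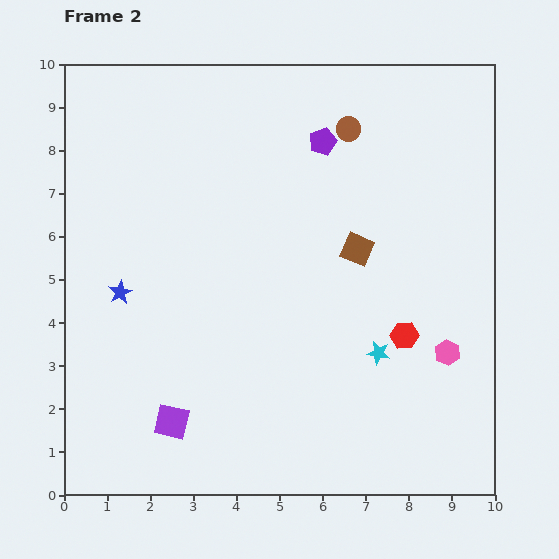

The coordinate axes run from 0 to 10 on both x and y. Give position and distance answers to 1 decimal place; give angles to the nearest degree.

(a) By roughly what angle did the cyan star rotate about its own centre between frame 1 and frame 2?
19° counter-clockwise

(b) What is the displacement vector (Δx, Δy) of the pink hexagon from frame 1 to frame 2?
(0.3, -0.6)

The pink hexagon was at (8.6, 3.9) in frame 1 and (8.9, 3.3) in frame 2.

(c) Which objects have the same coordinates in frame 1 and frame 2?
the blue star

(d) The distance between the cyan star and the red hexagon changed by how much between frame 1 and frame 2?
-0.9

Distance in frame 1: 1.6. Distance in frame 2: 0.7.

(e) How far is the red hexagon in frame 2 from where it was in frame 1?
2.1

The red hexagon moved from (6.6, 2.1) to (7.9, 3.7), a distance of √(1.3² + 1.6²) ≈ 2.1.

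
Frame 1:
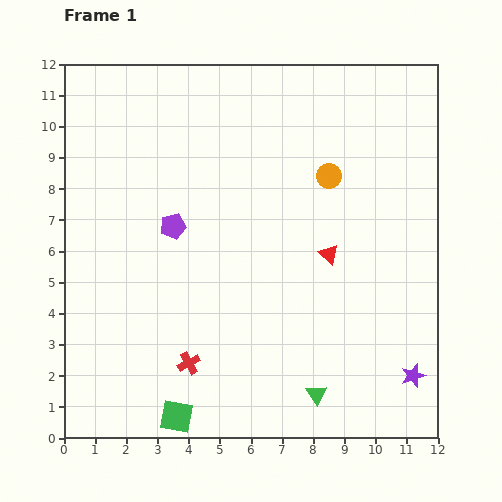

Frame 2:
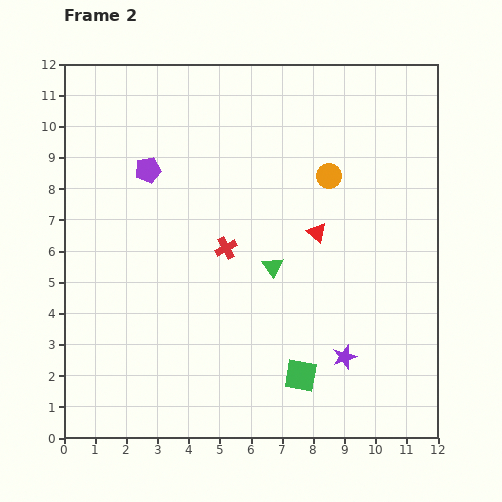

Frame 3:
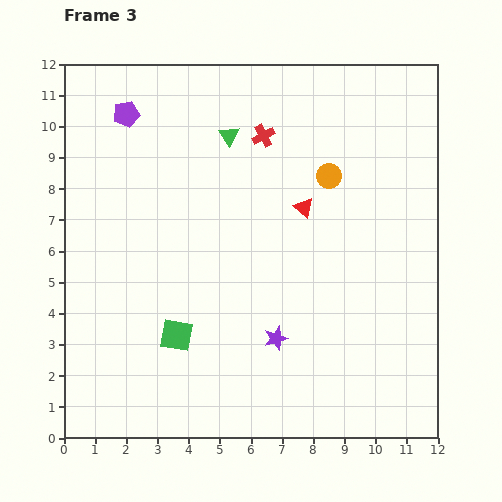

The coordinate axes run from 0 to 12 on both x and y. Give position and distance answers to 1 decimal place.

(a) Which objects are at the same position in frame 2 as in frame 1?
the orange circle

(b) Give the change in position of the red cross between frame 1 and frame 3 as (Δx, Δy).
(2.4, 7.3)

The red cross was at (4.0, 2.4) in frame 1 and (6.4, 9.7) in frame 3.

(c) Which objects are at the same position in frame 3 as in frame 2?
the orange circle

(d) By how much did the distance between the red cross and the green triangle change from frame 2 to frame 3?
-0.5

Distance in frame 2: 1.6. Distance in frame 3: 1.1.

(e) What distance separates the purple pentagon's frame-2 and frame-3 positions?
1.9

The purple pentagon moved from (2.7, 8.6) to (2.0, 10.4), a distance of √(0.7² + 1.8²) ≈ 1.9.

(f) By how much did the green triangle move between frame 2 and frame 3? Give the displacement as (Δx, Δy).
(-1.4, 4.2)

The green triangle was at (6.7, 5.5) in frame 2 and (5.3, 9.7) in frame 3.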